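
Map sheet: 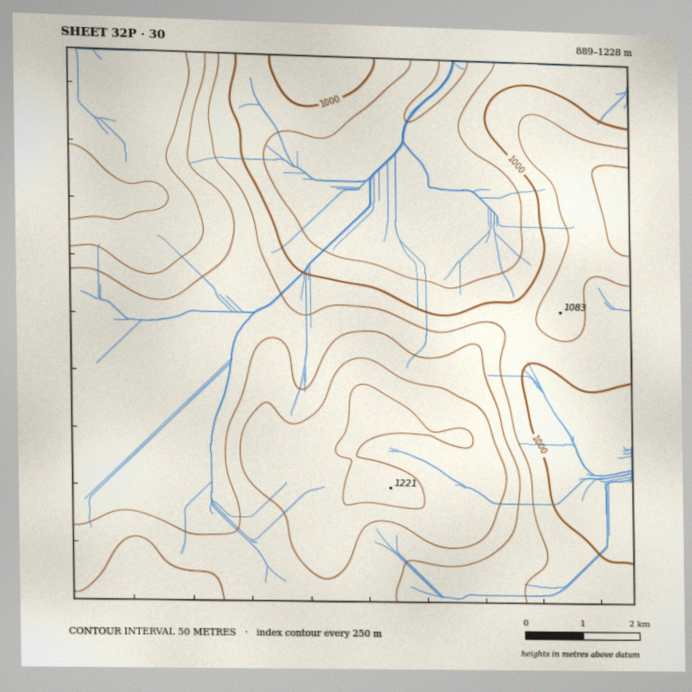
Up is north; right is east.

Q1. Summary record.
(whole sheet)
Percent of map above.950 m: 88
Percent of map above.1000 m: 74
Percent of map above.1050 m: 61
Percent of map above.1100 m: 36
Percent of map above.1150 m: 22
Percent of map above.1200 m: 4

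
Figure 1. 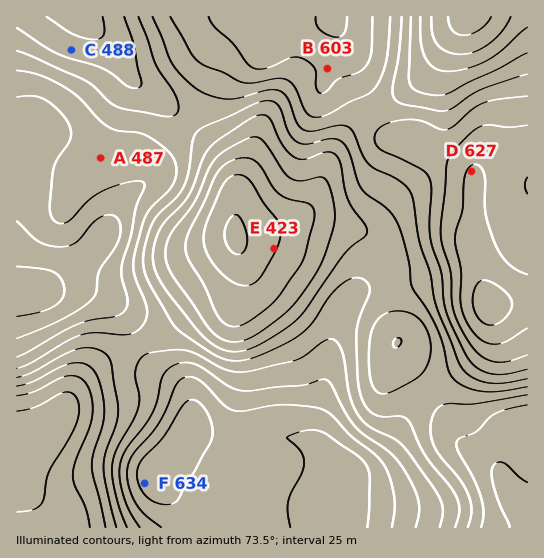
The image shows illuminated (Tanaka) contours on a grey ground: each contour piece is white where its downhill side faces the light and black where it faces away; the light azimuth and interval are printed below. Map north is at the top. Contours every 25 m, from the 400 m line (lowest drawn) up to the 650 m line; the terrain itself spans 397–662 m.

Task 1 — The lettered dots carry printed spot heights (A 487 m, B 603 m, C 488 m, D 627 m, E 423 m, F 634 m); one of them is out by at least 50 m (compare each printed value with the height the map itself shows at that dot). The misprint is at A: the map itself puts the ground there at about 562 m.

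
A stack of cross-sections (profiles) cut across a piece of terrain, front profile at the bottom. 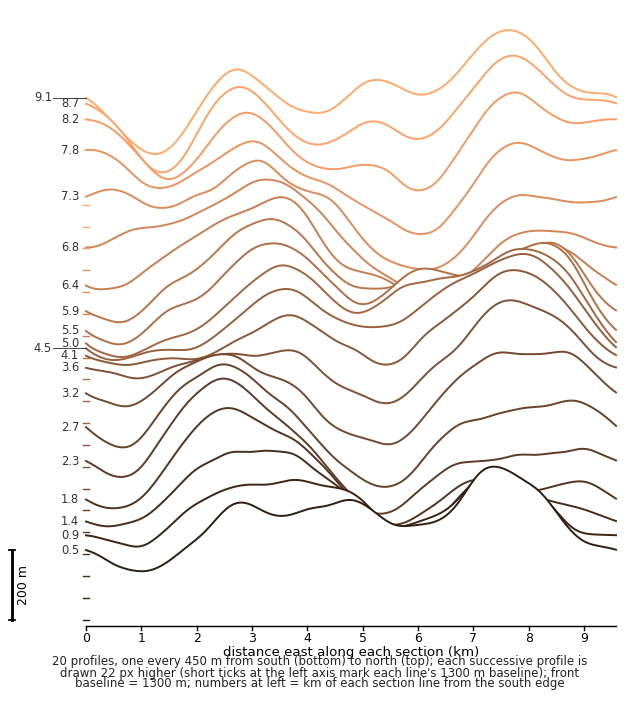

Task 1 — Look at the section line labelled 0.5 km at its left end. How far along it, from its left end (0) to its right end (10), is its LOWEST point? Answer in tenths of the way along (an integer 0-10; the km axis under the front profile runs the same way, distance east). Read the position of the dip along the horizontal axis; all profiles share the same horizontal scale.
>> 1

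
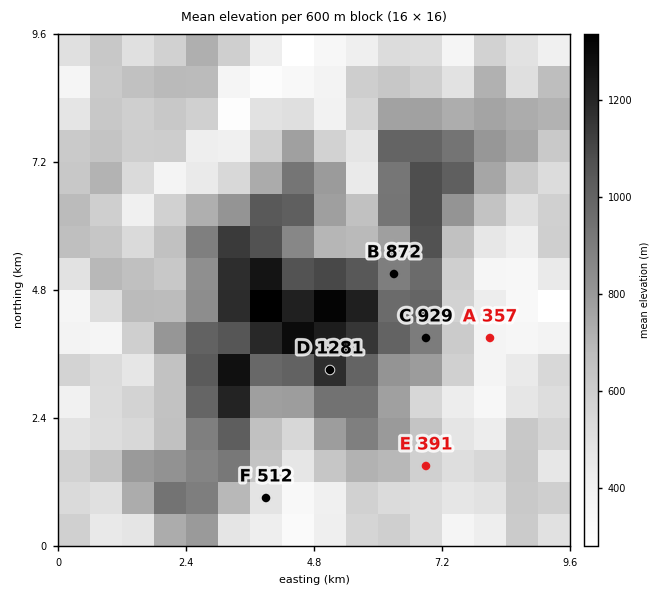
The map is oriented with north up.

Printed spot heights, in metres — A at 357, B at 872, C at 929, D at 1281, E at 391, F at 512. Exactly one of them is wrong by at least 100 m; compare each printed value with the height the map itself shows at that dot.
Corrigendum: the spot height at E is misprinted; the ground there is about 591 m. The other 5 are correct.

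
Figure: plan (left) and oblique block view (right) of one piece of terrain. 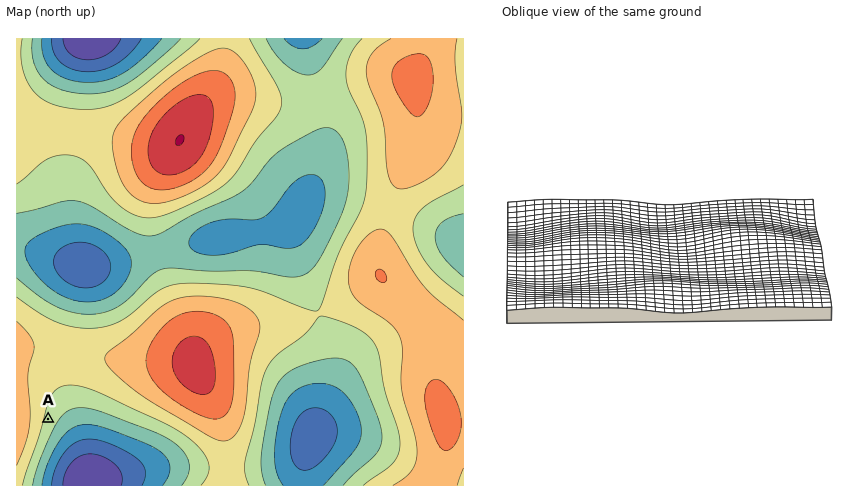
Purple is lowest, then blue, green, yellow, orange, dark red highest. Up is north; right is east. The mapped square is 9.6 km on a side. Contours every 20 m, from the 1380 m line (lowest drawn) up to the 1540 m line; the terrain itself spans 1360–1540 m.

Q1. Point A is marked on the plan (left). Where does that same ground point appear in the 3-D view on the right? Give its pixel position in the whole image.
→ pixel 554 211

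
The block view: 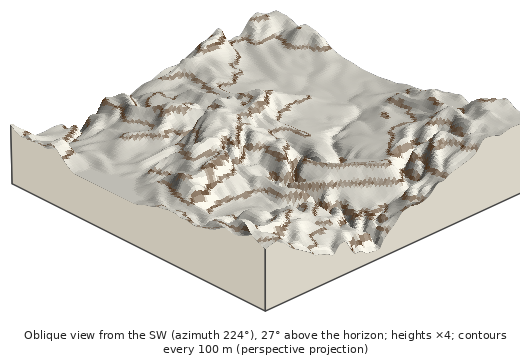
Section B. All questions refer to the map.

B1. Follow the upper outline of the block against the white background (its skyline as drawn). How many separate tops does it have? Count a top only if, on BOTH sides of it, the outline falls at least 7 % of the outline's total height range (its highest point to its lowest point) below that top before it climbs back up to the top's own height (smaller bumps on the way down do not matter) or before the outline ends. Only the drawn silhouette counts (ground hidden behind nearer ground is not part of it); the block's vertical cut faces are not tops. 2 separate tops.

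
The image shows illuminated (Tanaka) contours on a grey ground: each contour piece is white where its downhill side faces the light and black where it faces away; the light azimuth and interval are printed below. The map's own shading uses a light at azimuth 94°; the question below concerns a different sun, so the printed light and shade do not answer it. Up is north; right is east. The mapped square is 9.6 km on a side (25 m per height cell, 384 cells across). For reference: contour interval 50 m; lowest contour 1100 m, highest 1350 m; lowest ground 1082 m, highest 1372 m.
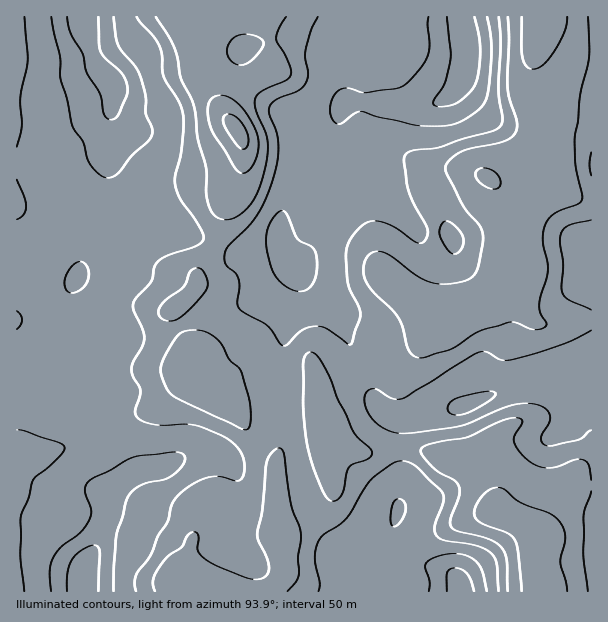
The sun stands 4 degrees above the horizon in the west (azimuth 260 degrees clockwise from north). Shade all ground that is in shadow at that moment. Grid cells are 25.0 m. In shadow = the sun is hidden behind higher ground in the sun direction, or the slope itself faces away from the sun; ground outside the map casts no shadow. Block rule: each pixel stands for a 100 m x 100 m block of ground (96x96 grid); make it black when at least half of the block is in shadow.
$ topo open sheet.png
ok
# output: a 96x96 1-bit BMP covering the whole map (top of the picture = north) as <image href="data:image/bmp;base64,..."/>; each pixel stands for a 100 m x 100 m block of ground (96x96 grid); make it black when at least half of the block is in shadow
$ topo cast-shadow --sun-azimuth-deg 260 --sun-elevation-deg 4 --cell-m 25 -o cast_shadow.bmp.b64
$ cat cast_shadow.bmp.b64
<image width="96" height="96" href="data:image/bmp;base64,Qk2+BAAAAAAAAD4AAAAoAAAAYAAAAGAAAAABAAEAAAAAAIAEAAATCwAAEwsAAAIAAAAAAAAA////AAAAAAAAD//AAAAAAAAf/gAAD//4AAAAAAAf/8AAD///AAAAAAA///gAD///wGAAAAA///4AD///4PAAAAA///8AB///gfgAAAA///4AB///g/gAAAA///4AB///h/gAAAA///4AA///h/gAAAf///wAA///h/gAAA////gAAf//g/AAAA///+AAAP//gfAAAG///4AAAHz/AfAAAPf//wAAAHz/AfAAAH///AAAAHx/AfAAAHv/+AAAAHx/AfAwAHv/+AAAABg/AfA4AAf/8AAAAAA+A/B4AA//8AAAAAAcA/h4AB//8AAAAAAYA/h4AD//4AAAAAAeB/jwAD//wAAAAAAfB/jwAH//AAAAAAAPD/jwAH/4AAAAAAAGD/jgAH/AAAAAAAAAH/ngADwAAAAAAAAAP+HgAAAAAAAAAAAA/wHgAAAAAAAAAAAB/wHgAAAAAAAAAAAD/gHgAAAPAAAAAA4D/AHgAAAPwAAAAA+H+APgAAAHwAAAAB/PwAPgAAABgAAAAB//gAPgAAAAAAAAAB//AAPgBgAAAAAAAB//gAPgAAAAAAAAAD//AAPgAAAAAAAAAD//AAPgAAAAAAAAAD/+AAPAAAAAAAAAAD/+AAPAAAAAAAAAAB/8AAfAYOABAAAAAA/8AAfAYPAAAAAAAA/8AAPAYfAAAAAAAA/4AAOAAfgAAAAAAA/4AAAAA/gAAAAAAB/wAAAAA/wAAAAAAB/wAAAAB/wAAAAAAD/wAAAAf/gAAAAAAD/wAAAA//gAAAAAAB/wAAAB//AAAAAAAAPwAAAD//AAAAAAAAAAAABD/+AAAAAAAAB8AAD//8AAAAAAAAH8AAD//4AOAAAAAAP8AAD//4AfgAAAAAH4AAD//wAfwAAAAAAAAAB//wA/4AAAAAAAAAA//gA/8AAAAAAAAAA//AA/+AAAAAAAAAAP+AA/+AAAAAADwAAB8AA/+AAAAAAH4AAAwAA//AAAAAAH8AAAAAB/+AAAAAAP+AAAAAD/+AAAAAAP/AAAAAD/8AAAAAAP/AAAAAD/4AAAAAAf/gAAAAH/4AAAAAAf/gAAAAH/wAAAAAA//gAAAAP/wAAAAAA//gAAAAP/wAAAAGA//gAAAAf/gAAAAHA//wAAAAf/AAAAAPw//wAAAGP+AAAAAH4//wAAAAH4AAAAAH8//4AAAADwAAAAAD+//4AAAAAAAAAAAB///4AAAAAAAAAAAB///4AAAAAAfAAAAB///wAAAAAA/wAAAB///wAAAAAA/4AAAH///wAAAAAR/8AAAH///wAAAAA//+AAAH///gAAAAA///AAAD///gAAAAAf//gAAD///wAAAAAf//wAAH///4AAAAAP//wAAH///8AAAAAP//4AAP///+AAAAAP//4AAf///+AAAAAP//8AA////+AAAAAP//8AA////4AAAAAP//8AB///+AAAAAAP//8AB///+AAAAAAP//8AB///+AAAAAAP//8AD///+AAAAAAP//8AD///+AAAAAAf//8AD////AAAAAAf//8="/>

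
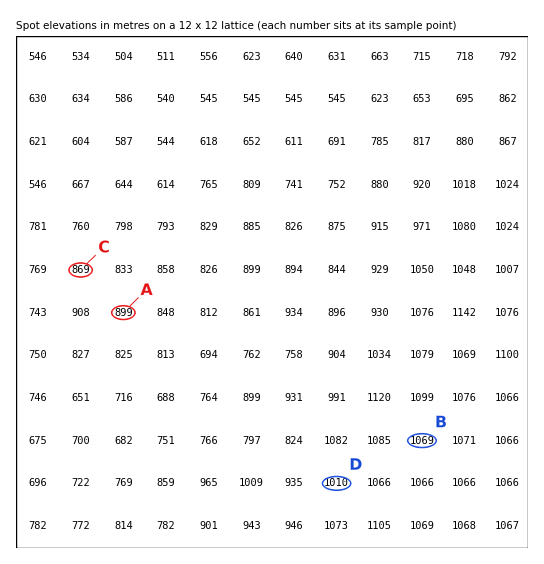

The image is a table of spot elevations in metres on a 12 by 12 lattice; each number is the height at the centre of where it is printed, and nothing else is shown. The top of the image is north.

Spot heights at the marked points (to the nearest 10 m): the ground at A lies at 900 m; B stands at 1070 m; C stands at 870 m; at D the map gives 1010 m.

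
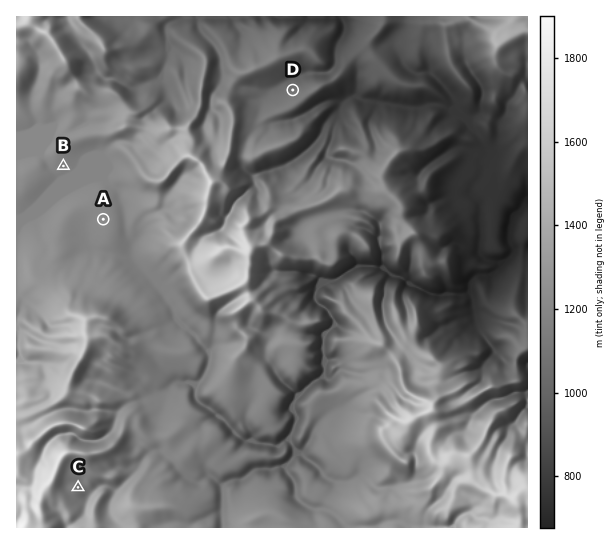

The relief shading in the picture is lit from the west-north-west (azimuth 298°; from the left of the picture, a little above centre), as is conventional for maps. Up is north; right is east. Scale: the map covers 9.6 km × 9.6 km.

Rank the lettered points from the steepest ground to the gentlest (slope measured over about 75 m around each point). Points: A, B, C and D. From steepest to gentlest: C D B A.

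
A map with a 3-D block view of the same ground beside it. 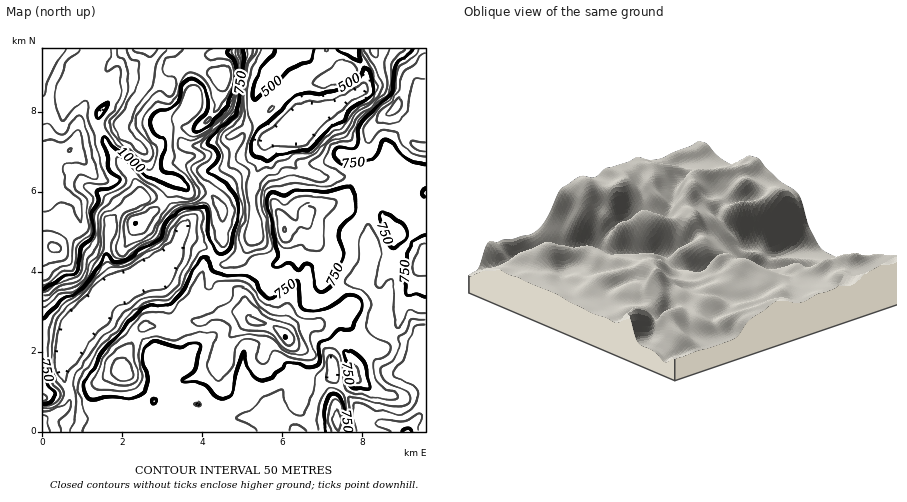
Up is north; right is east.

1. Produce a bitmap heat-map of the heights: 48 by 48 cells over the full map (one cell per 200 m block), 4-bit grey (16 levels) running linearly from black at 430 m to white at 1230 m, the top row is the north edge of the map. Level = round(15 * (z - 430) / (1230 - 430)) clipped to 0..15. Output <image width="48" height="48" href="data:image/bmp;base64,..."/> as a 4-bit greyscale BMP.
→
<image width="48" height="48" href="data:image/bmp;base64,Qk32BAAAAAAAAHYAAAAoAAAAMAAAADAAAAABAAQAAAAAAIAEAAATCwAAEwsAABAAAAAAAAAAAAAAABEREQAiIiIAMzMzAERERABVVVUAZmZmAHd3dwCIiIgAmZmZAKqqqgC7u7sAzMzMAN3d3QDu7u4A////ACM0VWZlZmZmZmZmVVVVVVVVVndTIiIhIyM0RVVVZmZmZlVVVVVVVVVVVodDIiIiIjMzRVVVZmZmZVVVVVVVVVVVVodDMzMzMmVDRWVVZmZmVVVVZlVVVVVVVnZDNEVUM3ZDVmZmZmZmVVVWZmVVVVVlVmVEVVVUQ2VEVnd3d2ZVZmZmdmVVVVVlVVVmZlVEM2U0VniJmHZVZmZndmZmZVVVVEVnZUQzM2QzRWiZqXVVZmZ3d2ZnZmVWVEVnZUMzM2MzRGeZmGVVVWZ3h2Z3dmZmZUV3ZUQzM1MzNFeImGVVVVZ3h2Z3d3eHZUZmZVVDM1QyM0Z4iHZWZmZnh3Z3d5mHZVZmZlVDM1QyMzRneHZnd2ZniHd3iaqHZmZmZVVEM1QyMzRFeIiIh3d3eIiZmqmHd2ZmVURUM2QyIzM0Z4iIiIiIiJmqqZiHd2ZmVEVVQ2VDMzM0Vnd3d4iIiZqpiId3d3d2VUVVRXZTMzMzRWZmd3eIiJmYd3dmZmd2ZUVVVYdlQzMzM0VVZ3d3eJmHZnZmZmZmVVVWZqh3ZDMzMzM0Vnd3eIh2ZmZmZmZlVVVWZsqZhkMzMzMzRXd3d3dmVmZmZmVVVVVWZty6qFQzMzMzNGd2ZmZlZmZmZmZVVVVWd93MuXVEQzMzNFZ2VVVWZmZmZ2ZVVVVWd+7tuYZmZDMzM0ZmVVVWZmZmd2ZlVVZmd+7tupdoh1QzM0VWZlRFVnd3d2ZlVVZmd+/ty5d4mHZUM0RWdlMzV4d3d2ZlVVZmZ+7t3Kdomph1MzRXh0MjV4h4d2ZlVWZmZt3d3adnmqmGQzRnh1MjWJiId2ZlVWd2Zt3d3ah3mqqXVDRnh2QzaIiId2ZmVWZmVd3d7ah3iaqodVVniGQ0aIiIh3ZmVmZlVe7e7bqYh4mZmId4h2Q0d3eIh3dmZmZVVu7u3LqZh3iaqqmId1Q0Zmd3d3dmZmVVZu7tzLu6mImqu6mHdlM0VVZmVWZmZVVVZu7tzMy7qZq7u6h2ZVMjRFVURFVVVVVWZu7t3dy6mbu7qodmVUQyM0RERFVWZlVmZu7t3duqm8y6qYh2VDMiIjNEVWZmZmVmZu7u7cuqvN26qZiGVDIRESIzRWZmZmZmd+7u7curze3LqYh2VDIQABERJGZmdmZniN3e7cu97ty7qZh1QzMQAAAAE0VWd2Z4iN3N7bvO7cuqqqqXUzMhAAAAASNGd3d3d9zM3Lve7cuqqqu6dUMhEAAAABI1eIiHd8zMzLvN7cuqqZq7p1MiIQAAAAEkZ4mId8y7zLu87ty7qZmsuWMiIhAAAAASRXmYd8y7vLu73tzMypmsymMRIiEREAABE1eYd8y7u7u7zu3dypq8y3MREiIhIhEAAkaIiNy7u7u7ze7d26q93IMRESIiIyIRAjV4iNy7u7u7ze7dzLvN3ZQhERIiIzMiEkV4iN3Lu7vMze7czMzN3JQhERESIiMyE0V4iN3Lu7vM3e7tzMzMy5UyERERIiIhJEVneN3cy7vN3v/t3czLuoVCERERIiERNERVeA=="/>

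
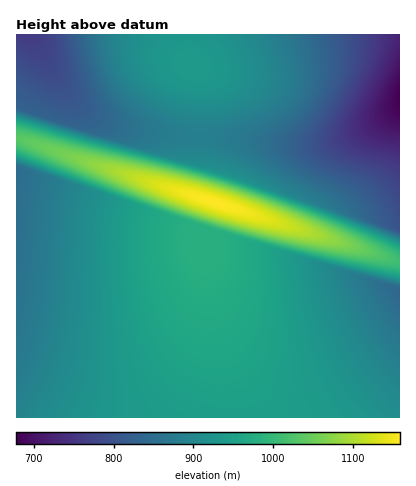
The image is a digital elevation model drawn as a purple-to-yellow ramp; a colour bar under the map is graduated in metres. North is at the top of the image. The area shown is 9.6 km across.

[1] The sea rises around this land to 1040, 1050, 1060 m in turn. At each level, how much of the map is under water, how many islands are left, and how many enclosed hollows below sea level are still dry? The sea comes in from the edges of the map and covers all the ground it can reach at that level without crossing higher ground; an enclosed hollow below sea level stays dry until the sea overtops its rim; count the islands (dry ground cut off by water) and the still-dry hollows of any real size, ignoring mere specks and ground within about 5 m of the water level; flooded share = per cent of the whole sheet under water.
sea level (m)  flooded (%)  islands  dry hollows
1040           93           1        0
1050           94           1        0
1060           95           1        0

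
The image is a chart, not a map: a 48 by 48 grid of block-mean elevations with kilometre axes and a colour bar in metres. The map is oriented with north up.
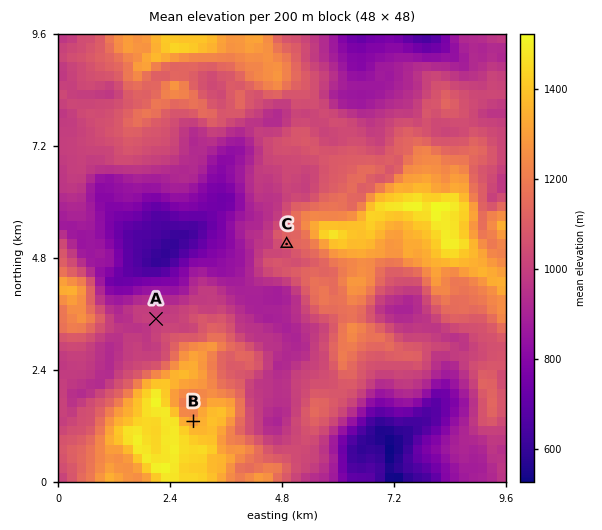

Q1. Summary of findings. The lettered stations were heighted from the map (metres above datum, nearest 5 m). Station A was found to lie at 995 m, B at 1295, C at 1120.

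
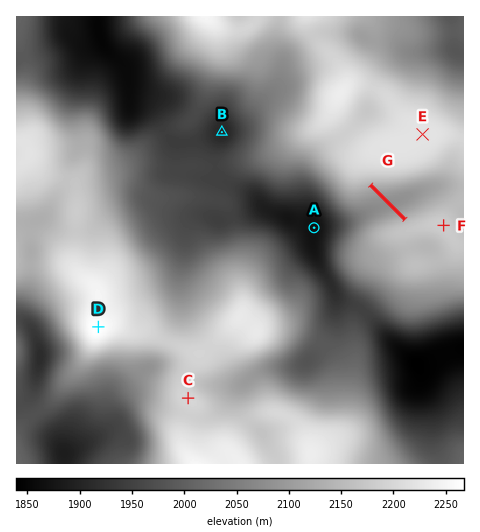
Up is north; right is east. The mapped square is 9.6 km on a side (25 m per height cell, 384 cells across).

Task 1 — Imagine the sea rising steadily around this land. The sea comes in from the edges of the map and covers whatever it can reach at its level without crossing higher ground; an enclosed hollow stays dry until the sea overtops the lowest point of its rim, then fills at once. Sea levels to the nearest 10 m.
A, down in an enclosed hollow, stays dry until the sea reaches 1950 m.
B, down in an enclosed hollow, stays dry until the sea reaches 1940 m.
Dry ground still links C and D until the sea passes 2180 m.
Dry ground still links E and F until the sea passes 2150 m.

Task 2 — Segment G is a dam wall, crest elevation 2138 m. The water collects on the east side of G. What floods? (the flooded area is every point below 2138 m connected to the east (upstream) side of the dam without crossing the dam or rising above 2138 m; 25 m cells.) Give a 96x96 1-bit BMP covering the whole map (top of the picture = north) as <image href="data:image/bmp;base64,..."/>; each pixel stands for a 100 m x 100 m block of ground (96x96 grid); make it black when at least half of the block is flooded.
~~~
<image width="96" height="96" href="data:image/bmp;base64,Qk2+BAAAAAAAAD4AAAAoAAAAYAAAAGAAAAABAAEAAAAAAIAEAAATCwAAEwsAAAIAAAAAAAAA////AAAAAAAAAAAAAAAAAAAAAAAAAAAAAAAAAAAAAAAAAAAAAAAAAAAAAAAAAAAAAAAAAAAAAAAAAAAAAAAAAAAAAAAAAAAAAAAAAAAAAAAAAAAAAAAAAAAAAAAAAAAAAAAAAAAAAAAAAAAAAAAAAAAAAAAAAAAAAAAAAAAAAAAAAAAAAAAAAAAAAAAAAAAAAAAAAAAAAAAAAAAAAAAAAAAAAAAAAAAAAAAAAAAAAAAAAAAAAAAAAAAAAAAAAAAAAAAAAAAAAAAAAAAAAAAAAAAAAAAAAAAAAAAAAAAAAAAAAAAAAAAAAAAAAAAAAAAAAAAAAAAAAAAAAAAAAAAAAAAAAAAAAAAAAAAAAAAAAAAAAAAAAAAAAAAAAAAAAAAAAAAAAAAAAAAAAAAAAAAAAAAAAAAAAAAAAAAAAAAAAAAAAAAAAAAAAAAAAAAAAAAAAAAAAAAAAAAAAAAAAAAAAAAAAAAAAAAAAAAAAAAAAAAAAAAAAAAAAAAAAAAAAAAAAAAAAAAAAAAAAAAAAAAAAAAAAAAAAAAAAAAAAAAAAAAAAAAAAAAAAAAAAAAAAAAAAAAAAAAAAAAAAAAAAAAAAAAAAAAAAAAAAAAAAAAAAAAAAAAAAAAAAAAAAAAAAAAAAAAAAAAAAAAAAAAAAAAAAAAAAAAAAAAAAAAAAAAAAAAAAAAAAAAAAAAAAAAAAAAAAAAAAAAAAAAAAAAAAAAAAAAAAAAAAAAAAAAAAAAAAAAAAAAAAAAAAAAAAAAAAAAAAAAAAAAAAAAAAAAAAAAAAAAAAAAAAAAAAAAAAAAAAAAAAAAAAAAAAAAAAAAAAAAAAAAAAAAAAAAAAAAAAAAAAAAAAAAAAAAAAAAAAAAAGAAAAAAAAAAAAAAAPwAAAAAAAAAAAAAAf4AAAAAAAAAAAAAA/+AAAAAAAAAAAAAB//gAAAAAAAAAAAAD//wAAAAAAAAAAAAH//wAAAAAAAAAAAAAP/wAAAAAAAAAAAAAAfgAAAAAAAAAAAAAAAAAAAAAAAAAAAAAAAAAAAAAAAAAAAAAAAAAAAAAAAAAAAAAAAAAAAAAAAAAAAAAAAAAAAAAAAAAAAAAAAAAAAAAAAAAAAAAAAAAAAAAAAAAAAAAAAAAAAAAAAAAAAAAAAAAAAAAAAAAAAAAAAAAAAAAAAAAAAAAAAAAAAAAAAAAAAAAAAAAAAAAAAAAAAAAAAAAAAAAAAAAAAAAAAAAAAAAAAAAAAAAAAAAAAAAAAAAAAAAAAAAAAAAAAAAAAAAAAAAAAAAAAAAAAAAAAAAAAAAAAAAAAAAAAAAAAAAAAAAAAAAAAAAAAAAAAAAAAAAAAAAAAAAAAAAAAAAAAAAAAAAAAAAAAAAAAAAAAAAAAAAAAAAAAAAAAAAAAAAAAAAAAAAAAAAAAAAAAAAAAAAAAAAAAAAAAAAAAAAAAAAAAAAAAAAAAAAAAAAAAAAAAAAAAAAAAAAAAAAAAAAAAAAAAAAAAAAAAAAAAAAAAAAAAAAAAAAAAAAAAAAAAAAAAAAAAAAAAAAAAAAAAAAAAA="/>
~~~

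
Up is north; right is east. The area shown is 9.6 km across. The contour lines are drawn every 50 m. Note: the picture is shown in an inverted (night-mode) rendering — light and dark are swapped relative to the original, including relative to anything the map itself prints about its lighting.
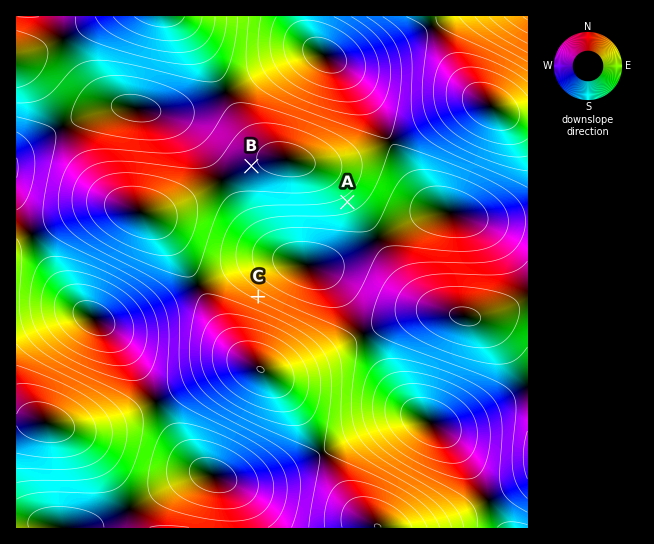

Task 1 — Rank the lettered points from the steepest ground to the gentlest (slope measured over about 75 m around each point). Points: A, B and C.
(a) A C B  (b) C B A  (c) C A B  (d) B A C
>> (c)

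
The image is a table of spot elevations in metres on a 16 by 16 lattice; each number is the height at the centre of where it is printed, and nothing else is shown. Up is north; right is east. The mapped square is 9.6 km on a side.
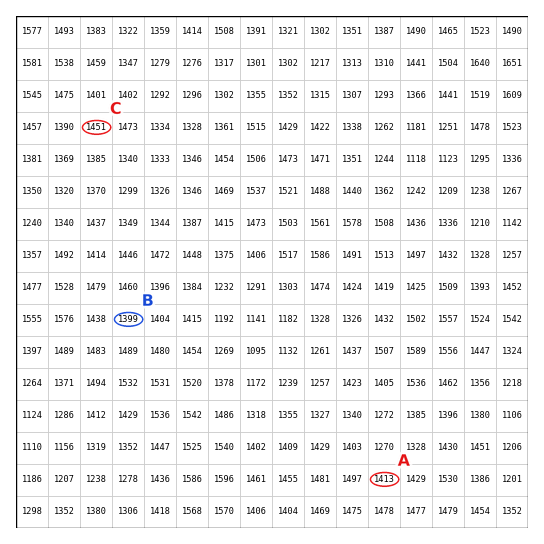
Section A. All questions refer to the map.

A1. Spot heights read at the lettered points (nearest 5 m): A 1415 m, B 1400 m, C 1450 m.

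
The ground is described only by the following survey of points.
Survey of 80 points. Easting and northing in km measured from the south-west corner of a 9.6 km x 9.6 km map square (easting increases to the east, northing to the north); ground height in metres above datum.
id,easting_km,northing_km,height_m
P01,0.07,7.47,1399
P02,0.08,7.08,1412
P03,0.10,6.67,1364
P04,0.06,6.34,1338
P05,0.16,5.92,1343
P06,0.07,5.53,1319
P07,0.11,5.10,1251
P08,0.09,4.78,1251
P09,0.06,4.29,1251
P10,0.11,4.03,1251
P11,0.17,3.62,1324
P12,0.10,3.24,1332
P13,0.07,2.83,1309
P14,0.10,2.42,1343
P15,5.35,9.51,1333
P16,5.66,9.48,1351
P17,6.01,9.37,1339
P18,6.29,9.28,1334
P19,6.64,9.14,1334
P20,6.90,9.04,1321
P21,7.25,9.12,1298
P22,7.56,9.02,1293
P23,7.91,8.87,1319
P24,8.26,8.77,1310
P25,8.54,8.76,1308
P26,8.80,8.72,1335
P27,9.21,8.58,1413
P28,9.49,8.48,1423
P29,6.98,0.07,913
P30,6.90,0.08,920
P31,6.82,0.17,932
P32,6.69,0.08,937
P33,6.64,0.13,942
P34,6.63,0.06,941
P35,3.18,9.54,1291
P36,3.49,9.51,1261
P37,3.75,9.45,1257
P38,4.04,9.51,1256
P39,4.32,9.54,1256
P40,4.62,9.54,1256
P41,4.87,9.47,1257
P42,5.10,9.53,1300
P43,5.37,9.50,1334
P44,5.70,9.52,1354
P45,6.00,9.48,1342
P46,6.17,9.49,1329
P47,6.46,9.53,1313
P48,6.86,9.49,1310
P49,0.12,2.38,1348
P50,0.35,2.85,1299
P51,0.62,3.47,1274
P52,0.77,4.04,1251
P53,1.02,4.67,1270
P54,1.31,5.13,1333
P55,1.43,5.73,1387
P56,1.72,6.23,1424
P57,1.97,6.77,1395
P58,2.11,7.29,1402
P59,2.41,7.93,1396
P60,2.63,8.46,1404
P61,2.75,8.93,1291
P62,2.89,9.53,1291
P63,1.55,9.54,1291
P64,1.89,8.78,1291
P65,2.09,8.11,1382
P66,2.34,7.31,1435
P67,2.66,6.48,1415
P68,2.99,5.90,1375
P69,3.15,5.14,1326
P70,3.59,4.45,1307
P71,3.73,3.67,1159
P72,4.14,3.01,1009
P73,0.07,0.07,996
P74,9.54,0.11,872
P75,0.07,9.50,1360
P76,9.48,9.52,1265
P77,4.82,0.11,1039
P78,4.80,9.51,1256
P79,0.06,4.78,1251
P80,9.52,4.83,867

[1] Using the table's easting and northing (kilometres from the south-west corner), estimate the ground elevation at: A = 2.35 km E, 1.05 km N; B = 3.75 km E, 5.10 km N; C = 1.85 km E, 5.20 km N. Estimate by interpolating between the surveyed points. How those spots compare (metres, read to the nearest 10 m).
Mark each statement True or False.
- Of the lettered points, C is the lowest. False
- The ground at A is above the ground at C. False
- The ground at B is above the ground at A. True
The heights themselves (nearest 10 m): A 930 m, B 1230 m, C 1400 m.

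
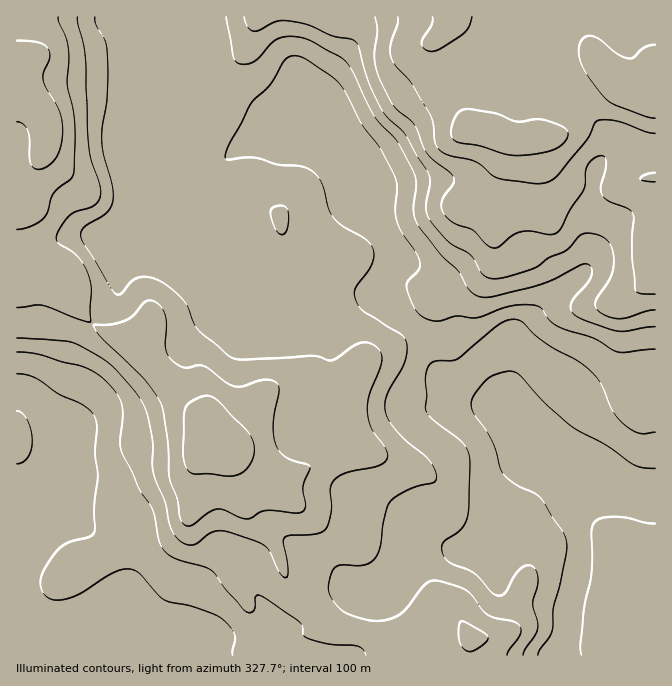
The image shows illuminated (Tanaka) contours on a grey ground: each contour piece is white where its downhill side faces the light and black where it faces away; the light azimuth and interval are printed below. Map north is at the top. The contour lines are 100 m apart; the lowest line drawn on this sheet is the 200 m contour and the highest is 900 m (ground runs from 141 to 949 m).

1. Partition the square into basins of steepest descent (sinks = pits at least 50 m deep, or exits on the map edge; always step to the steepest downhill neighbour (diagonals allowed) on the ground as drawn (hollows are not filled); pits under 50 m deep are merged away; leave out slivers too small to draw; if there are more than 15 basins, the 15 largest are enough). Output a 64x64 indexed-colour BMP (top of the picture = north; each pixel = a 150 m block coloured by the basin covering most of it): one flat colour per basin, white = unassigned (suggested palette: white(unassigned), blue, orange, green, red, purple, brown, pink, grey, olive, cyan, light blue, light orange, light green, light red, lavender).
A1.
<image width="64" height="64" href="data:image/bmp;base64,Qk12CAAAAAAAAHYAAAAoAAAAQAAAAEAAAAABAAQAAAAAAAAIAAATCwAAEwsAABAAAAAAAAAA////ALR3HwAOf/8ALKAsACgn1gC9Z5QAS1aMAMJ34wB/f38AIr28AM++FwDox64AeLv/AIrfmACWmP8A1bDFACIiIiIiIiIiIiIiIiIiIiIiIiIRERERERERERERERERIiIiIiIiIiIiIiIiIiIiIiIiIhEREREREREREREREREiIiIiIiIiIiIiIiIiIiIiIRERERERERERERERERERESIiIiIiIiIiIiIiIiIiIiERERERERERERERERERERERIiIiIiIiIiIiIiIiIiIiEREREREREREREREREREREREiIiIiIiIiIiIiIiIiIiERERERERERERERERERERERESIiIiIiIiIiIiIiIiIiERERERERERERERERERERERERIiIiIiIiIiIiIiIiIiEREREREREREREREREREREREREiIiIiIiIiIiIiISIiIRERERERERERERERERERERERESIiIiIiIiIiIiIhESIRERERERERERERERERERERERERIiIiIiIiIiIiIhEREREREREREREREREREREREREREREiIiIiIiIiIiIhERERERERERERERERERERERERERERESIiIiIiIiIiIhERERERERERERERERERERERERERERERIiIiIiIiIiIhEREREREREREREREREREREREREREREREiIiIiIiIiIiERERERERERERERERERERERERERERERESIiIiIiIiIiIhERERERERERERERERERERERERERERERIiIiIiIiIiIiEREREREREREREREREREREREREREREREiIiIiIiIiIiIRERERERERERERERERERERERERERERESIiIiIiIiIiIhERERERERERERERERERERERERERERERIiIiIiIiIiIiEREREREREREREREREREREREREREREREiIiIiIiIiIiIhERERERERERERERERERERERERERERESIiIiIiIiIiIiIRERERERERERERERERERERERERERERIiIiIiIiIiIiIhEREREREREREREREREREREREREREREiIiIiIiIiIiIhERERERERERERERERERERERERERERESIiIiIiIiIiIhERERERERERERERERERERERERERERERIiIiIiIiIiIhEREREREREREREREREREREREREREREREiIiIiIiIiIhERERERERERERERERERERERERERERERESIiIiIiIiIhERERERERERERERERERERERERERERERERIiIiIiIiIhEREREREREREREREREREREREREREREREREiIiIiIiIhERERERERERERERERERERERERERERERERESIiIiIiIhERERERERERERERERERERERERERERERERERIiIiIiIhEREREREREREREREREREREREREREREREREREiIiIiIRERERERERERERERERERERERERERERERERERESIiIiERERERERERERERERERERERERERERERERERERERIiIiIREREREREREREREREREREREREREREREREREREREiIiIRERERERERERERERERERERERERERERERERERERESIiIRERERERERERERERERERERERERERERERERERERERIhERERERERERERERERERERERERERERERERERERERERERERERERERERERERERERERERERERERERERERERERERERERERERERERERERERERERERERERERERERERERERERERERERERERERERERERERERERERERERERERERERERERERERERERERERERERERERERERERERERERERERERERERERERERERERERERERERERERERERERERERERERERERERERERERERERERERERERERERERERERERERERERERERERERERERERERERERERERERERERERERERERERERERERERERERERERERERERERERERERERERERERERERERERERERERERERERERERERERERERERERERERERERERERERERERERERERERERERERERERERERERERERERERERERERERERERERERERERERERERERERERERERERERERERERERERERERERERERERERERERERERERERERERERERERERERERERERERERERERERERERERERERERERERERERERERERERERERERERERERERERERERERERERERERERERERERERERERERERERERERERERERERERERERERERERERERERERERERERERERERERERERERERERERERERERERERERERERERERERERERERERERERERERERERERERERERERERERERERERERERERERERERERERERERERERERERERERERERERERERERERERERERERERERERERERERERERERERERERERERERERERERERERERERERERERERERERERERERERERERERERERERERERERERERERERERERERERERERERERERERERERERERERERERERERERERERERERERERERERERERERERERERERERERERERERERERERERERERERERERERERERERERERERERERERERERERERERERERERERERERERERERERERERERERERERERERERERERERERERERERERERERERERERERERERERERERERERERERERERERERERERERERERERERERERERERERERERERER"/>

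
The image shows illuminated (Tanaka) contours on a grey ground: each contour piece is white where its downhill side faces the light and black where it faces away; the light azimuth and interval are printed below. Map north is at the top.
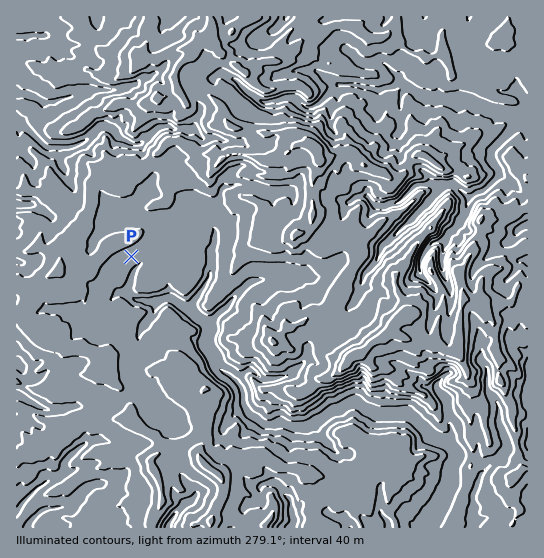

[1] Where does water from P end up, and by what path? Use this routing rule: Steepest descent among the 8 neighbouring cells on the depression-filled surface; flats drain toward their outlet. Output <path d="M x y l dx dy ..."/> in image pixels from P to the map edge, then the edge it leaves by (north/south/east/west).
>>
<path d="M131 257l7 6 0 3-4 4 0 3-3 4 0 4-4 8 0 4 7 6 7 0 6 3 14-1 5-3 5 0 11 8 5 3 4 0 7 9 5 3 7 6-1 7-2 1 0 11 7 9 5 14 7 5 4 1 11 11 2 7 0 10 4 8 6 6 4 1 8 7 9 0 7-3 13 5 13 0 16-9 6-5 5-3 5 0 10-7 8-1 8 7 5 1 7 4 30 0 6 3 20 21 2 0 8 4 3 0 11 11 0 5-6 8 0 17-1 2 0 2-5 10-2 5-10 13-3 12"/>
exit: south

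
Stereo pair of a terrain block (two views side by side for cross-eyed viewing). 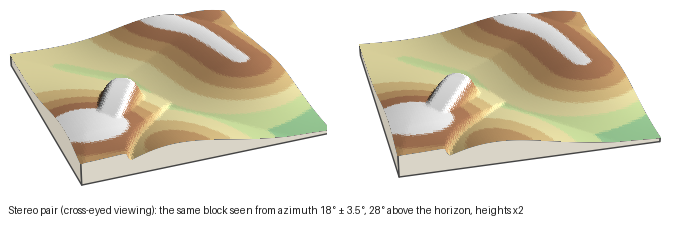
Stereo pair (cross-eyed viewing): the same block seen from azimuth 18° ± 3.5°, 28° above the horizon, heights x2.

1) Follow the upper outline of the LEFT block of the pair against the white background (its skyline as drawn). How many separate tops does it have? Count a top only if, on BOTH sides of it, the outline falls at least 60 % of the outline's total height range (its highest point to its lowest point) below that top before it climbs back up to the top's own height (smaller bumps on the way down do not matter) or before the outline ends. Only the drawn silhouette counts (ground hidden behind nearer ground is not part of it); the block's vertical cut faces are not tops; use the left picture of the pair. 0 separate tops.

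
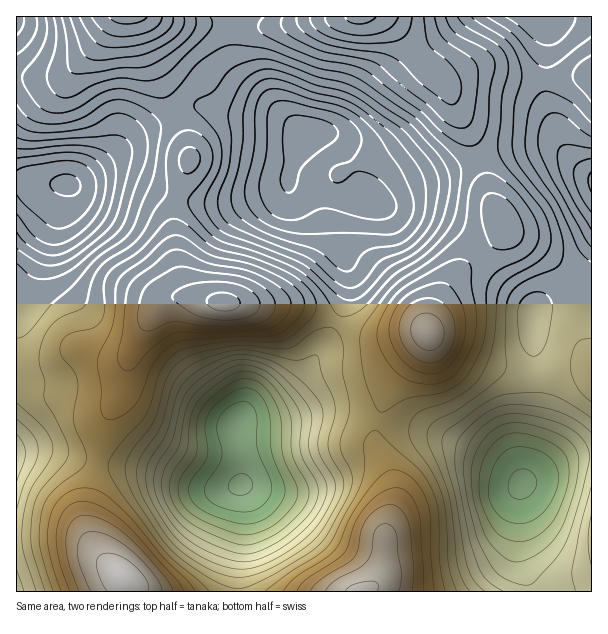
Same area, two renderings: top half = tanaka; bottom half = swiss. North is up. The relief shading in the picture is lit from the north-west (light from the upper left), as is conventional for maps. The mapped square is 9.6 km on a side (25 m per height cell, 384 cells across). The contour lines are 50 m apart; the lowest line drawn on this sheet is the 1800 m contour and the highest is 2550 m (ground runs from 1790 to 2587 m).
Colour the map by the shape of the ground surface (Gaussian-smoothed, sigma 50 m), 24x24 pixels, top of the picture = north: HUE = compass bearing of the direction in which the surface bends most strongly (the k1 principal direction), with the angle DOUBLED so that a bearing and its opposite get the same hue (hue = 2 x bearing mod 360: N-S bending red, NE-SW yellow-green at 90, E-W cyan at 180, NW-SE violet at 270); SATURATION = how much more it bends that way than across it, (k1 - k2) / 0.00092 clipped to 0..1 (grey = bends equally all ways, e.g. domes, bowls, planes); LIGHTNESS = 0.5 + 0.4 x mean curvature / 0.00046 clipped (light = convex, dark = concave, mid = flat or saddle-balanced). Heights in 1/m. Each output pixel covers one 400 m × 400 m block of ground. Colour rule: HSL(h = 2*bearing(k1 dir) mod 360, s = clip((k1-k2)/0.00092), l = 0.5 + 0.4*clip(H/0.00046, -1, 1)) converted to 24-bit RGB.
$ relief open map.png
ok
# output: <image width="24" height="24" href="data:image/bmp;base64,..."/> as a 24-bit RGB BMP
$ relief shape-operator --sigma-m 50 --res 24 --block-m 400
<image width="24" height="24" href="data:image/bmp;base64,Qk32BgAAAAAAADYAAAAoAAAAGAAAABgAAAABABgAAAAAAMAGAAATCwAAEwsAAAAAAAAAAAAATSNflWtyp8CMrdK82fLr0fr5nLf6XFj6OEL1HDr/dWH3qKH1uLjz4dT0+K3q6MHJn8GPTqV5OotfM1U4XylYmS2xsme4jESQbziviKmwv+TEr+/MxfTKkNiQRV58XkBvVF9xIzRJQVJgi2Vem0JSsRkS8lsE9Nt1ztCGkpNjRJB1LVyVKCmFQkSZqT7BzSbDc2ewnsbCzPHNquOxs92OubheN0tkRj5zeF5/Ly1dO0RSXmNNhTh70lGr7NrV8e3azqCUoraDUrGeGT9sLDF0Pjp5Wi+AxEvElpS3m9W5zum3ws1r1tBGwbo9OSwhJScVRkQiPiczQi8sRU4jLDogaJZP5d2r8tG71aWg09C6aqCaExM4KCc5M0BKMCljfGSOesh8lLtt4LRF7Kcb6cMam1gTOBoRKCsTLUcbGB8UOiIdYkEdN0cUIFwCdPgA4upm39exzbOYqzljKhQ4KjxBNkM7FSYpUIVcX5IclpkkvmsS+r4315YdpVMpSm+VVLjcHkniJQ6lRy6pmWrJm47KnNm8QuVUiO5byM9R1TYkshgtSzBONy5EQDo0I0IwHH8YVIsvX4g4pMR31LmP035xwbiGcdukLYyOIR5NKRhqRkGTUYajiLfEz8S0yMCRyNg5mHckdyYPulsaZztELiI0WUZDQ25MNHYzeszIUcXSgrOnyIWT16Gd2+G6saBpPB8jEyAVECIjQygpg4omQ5MZlbMz0K1V0oVali8pmVA1tp9ujEeUSTGLVpm2VH+9X5y6dby9aVeGbHJWpYNg47l85tyKpSdclC1eQGFLDhclJTAadOFQWM+rXKeOurt/ukJa1xpJzsRubMKOTG3RWoHubI3xW2XWhafKfkWytmibYaynUmK+7se17JJcdypPpiU5hi0iGg8kD58rUP9hG6qqXl6ds3RwoiN+13F34/LLasOYMaGpN8bWIyGom2eyiLCsLiaguK7Job3TNB2v8XJ5+4iIuRaqzyVy0D96OIXIevuyLvhdDj05KZKKhGXFlzrg4OHr5uzfmZbRZp21LYWGERFHoH9pc7t+HkpKd7tanldLMhY3ypFx7bbBuDT70av91tD7zOL/zuf9sK7rL7T/Crf/Dg/jg3LY4uzf7t/W0H23rYObOjtoCw4og7NYorVKMpq/P6zIqDPAZDTClNbKxLXVpZ3ildD80+D42dX2u7D0zszyj5/rBhODGBhVcLWn2Mqr73520VpLwygqZiEvFTAsOZ02jbl0XMzqDUXRWibkrbDeha7LwW6ez9GQTOiPUrOWt6edmYeyvXypsidbKQooJWlaLOSNoWCw7nqM7HiZ7S2bzkuISLajCu2gdd/LO2pUEh4lLVZepZFelDs6mnxO6vKte8lUK3FJg6NIf2pVgSpGuhVVX0C3WdrFLntlQys9ymFI8U1X1TJ83cHIxdfiZerqKNmcYyp4PkVnFEA+aj8znlk4lr5P4f5rxrIkOk4gW3scOzkdRh8qq3tHaa5RZXlBPx4lKy4ihoM11TQt0L2TzevKtdTUjre/UWGlTSdAa3NHGxszKDxFmq9vwLNx/4Eb58UAQ3UgO2sqOE5FLi1Iun89r5EoPSweVzw0OmpWRHtWoKxt4PPYxOrDfqqdrW1pUitFLCQHPT0IHiESFF4cJcIynEV57KKc9OXXfMXGTWuQM19vI1ODh3y/1qfRjj3CUVCFc2ZTUFk2OPIApv9CtdY+jWBEhhokSgMG2lh3imZHK4FXAN5gIINKKWJWw+e/7+nc4oLSZ1qjSGmcJldrNHlRoDpDsSNgiCtJfUJTmpZKo/VGV/8ZkqU1Y2U5cA5Y3AWR3anP3LfgidLMLcClMEBQJ4glKOkA69IX0EEdrIxcYz5qPBUhKyMIKyMIUSsRkH45RG1Fn8uPy/fJlceea46Ufj11LhU+pUGpk6ew2aHB1LCrc0JzMD1PUcxHads5YGsux65buIo8KQoeWREupWxOP21/U6aqg56nfrfAjeuqyui6iKBveFNpayyOWiOoT4engYXdyIfX93OXv016QH+LZtJddrZbQnV8roJj1CBJTg9aa1qEq7COTZKbOKqWdsK3kNrYxe/dt6DKx3mwcJ+9CSvkOSv7nZzohUWXrjOC61+A6oGfrH9qjb5Lb6xCNHhkX0yFzjOvhCbFgnmztWt4nWdWOa0xB9wuIPpWX9uKc4HCxbzhuanfGhWSKTtthaZxOR4kdCIoy31VzpaU17/O1enrut/3Yoz/Pmf/a2L/u6T/wJb/3c7929H61dz2n+fjVeSQK7JUKo9VYZ5ruUJ2aA9halVBTGAy"/>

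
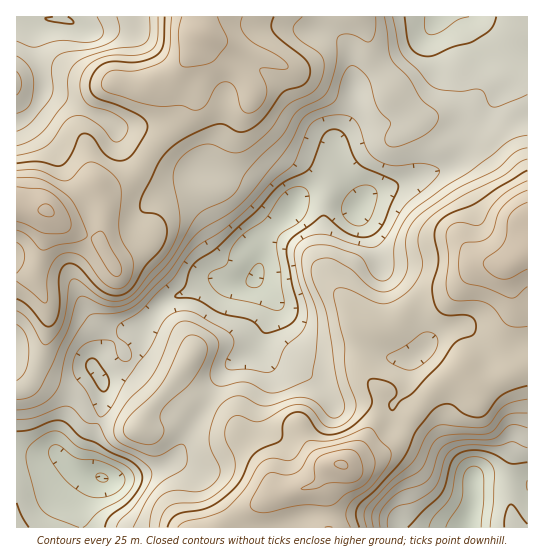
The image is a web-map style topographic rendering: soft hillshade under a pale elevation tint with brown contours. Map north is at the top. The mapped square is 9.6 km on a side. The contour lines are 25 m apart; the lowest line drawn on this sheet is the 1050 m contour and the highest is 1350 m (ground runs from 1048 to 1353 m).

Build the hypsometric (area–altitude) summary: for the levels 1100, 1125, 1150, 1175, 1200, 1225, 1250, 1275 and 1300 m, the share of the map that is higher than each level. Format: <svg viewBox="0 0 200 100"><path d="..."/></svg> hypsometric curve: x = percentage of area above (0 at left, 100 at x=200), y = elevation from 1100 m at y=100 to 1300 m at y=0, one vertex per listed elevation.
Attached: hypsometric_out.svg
<svg viewBox="0 0 200 100"><path d="M187 100l-15-12-22-13-25-13-24-12-23-12-22-13-25-13-19-12"/></svg>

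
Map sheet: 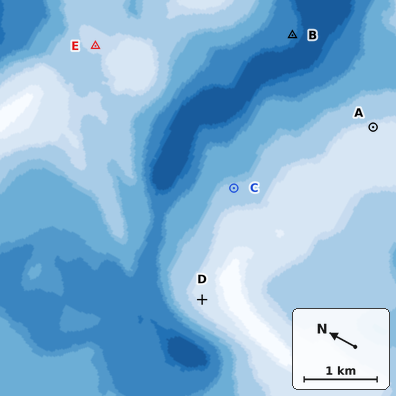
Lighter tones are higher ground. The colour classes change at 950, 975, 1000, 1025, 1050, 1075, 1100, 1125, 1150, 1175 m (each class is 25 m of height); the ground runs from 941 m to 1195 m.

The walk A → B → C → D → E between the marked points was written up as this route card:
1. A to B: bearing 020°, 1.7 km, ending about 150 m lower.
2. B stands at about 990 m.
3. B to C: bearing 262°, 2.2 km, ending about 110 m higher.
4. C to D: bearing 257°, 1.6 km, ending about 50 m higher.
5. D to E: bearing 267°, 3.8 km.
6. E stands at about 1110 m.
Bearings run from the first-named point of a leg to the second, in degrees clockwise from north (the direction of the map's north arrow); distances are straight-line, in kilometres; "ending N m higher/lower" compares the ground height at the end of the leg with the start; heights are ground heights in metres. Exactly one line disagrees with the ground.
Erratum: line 5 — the bearing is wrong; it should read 39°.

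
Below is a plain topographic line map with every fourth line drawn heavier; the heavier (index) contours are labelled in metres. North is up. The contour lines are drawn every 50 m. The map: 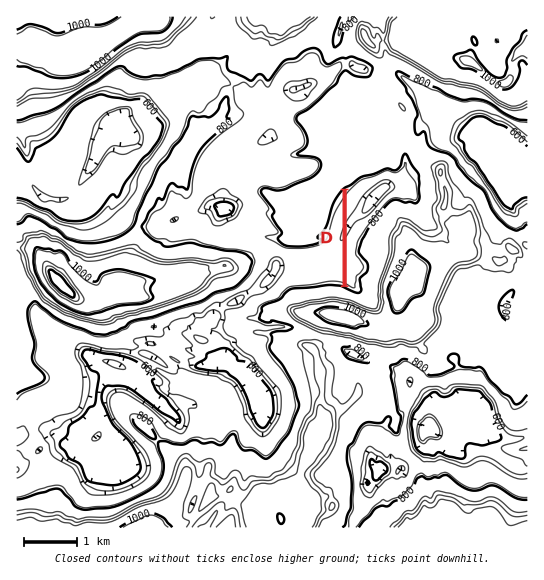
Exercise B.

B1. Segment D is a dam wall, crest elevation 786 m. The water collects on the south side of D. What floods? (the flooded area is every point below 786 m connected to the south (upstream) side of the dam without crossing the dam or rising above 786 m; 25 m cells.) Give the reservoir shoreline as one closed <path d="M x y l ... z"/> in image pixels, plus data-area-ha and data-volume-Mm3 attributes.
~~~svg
<path d="M406 156l-3 2-2 8-4 5-12-2-10 6-13 2-15 12 0 98 8 5 3 0 2-2-1-3 0-9 8-8 0-7-7-6-3-7 4-12 10-15 20-23 7-1 4 2 11 0 2 2 4-4 0-17-4-7 1-2-10-17z" data-area-ha="134" data-volume-Mm3="98.47"/>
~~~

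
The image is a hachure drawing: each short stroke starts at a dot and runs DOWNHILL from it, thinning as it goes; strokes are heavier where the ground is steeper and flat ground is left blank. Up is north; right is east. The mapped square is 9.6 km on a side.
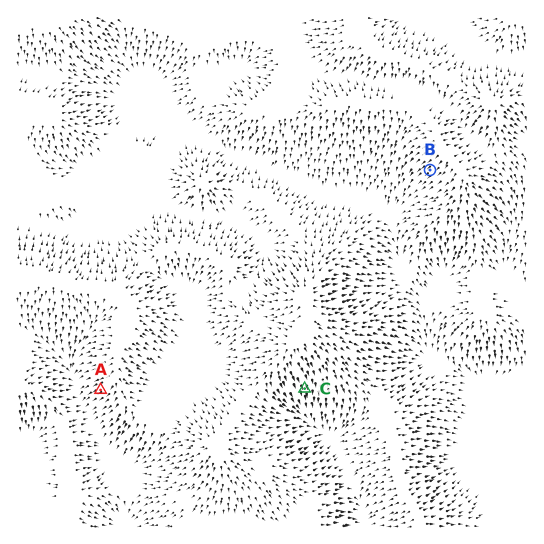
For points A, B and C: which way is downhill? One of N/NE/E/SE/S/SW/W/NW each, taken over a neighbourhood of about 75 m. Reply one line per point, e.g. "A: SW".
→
A: SW
B: SW
C: S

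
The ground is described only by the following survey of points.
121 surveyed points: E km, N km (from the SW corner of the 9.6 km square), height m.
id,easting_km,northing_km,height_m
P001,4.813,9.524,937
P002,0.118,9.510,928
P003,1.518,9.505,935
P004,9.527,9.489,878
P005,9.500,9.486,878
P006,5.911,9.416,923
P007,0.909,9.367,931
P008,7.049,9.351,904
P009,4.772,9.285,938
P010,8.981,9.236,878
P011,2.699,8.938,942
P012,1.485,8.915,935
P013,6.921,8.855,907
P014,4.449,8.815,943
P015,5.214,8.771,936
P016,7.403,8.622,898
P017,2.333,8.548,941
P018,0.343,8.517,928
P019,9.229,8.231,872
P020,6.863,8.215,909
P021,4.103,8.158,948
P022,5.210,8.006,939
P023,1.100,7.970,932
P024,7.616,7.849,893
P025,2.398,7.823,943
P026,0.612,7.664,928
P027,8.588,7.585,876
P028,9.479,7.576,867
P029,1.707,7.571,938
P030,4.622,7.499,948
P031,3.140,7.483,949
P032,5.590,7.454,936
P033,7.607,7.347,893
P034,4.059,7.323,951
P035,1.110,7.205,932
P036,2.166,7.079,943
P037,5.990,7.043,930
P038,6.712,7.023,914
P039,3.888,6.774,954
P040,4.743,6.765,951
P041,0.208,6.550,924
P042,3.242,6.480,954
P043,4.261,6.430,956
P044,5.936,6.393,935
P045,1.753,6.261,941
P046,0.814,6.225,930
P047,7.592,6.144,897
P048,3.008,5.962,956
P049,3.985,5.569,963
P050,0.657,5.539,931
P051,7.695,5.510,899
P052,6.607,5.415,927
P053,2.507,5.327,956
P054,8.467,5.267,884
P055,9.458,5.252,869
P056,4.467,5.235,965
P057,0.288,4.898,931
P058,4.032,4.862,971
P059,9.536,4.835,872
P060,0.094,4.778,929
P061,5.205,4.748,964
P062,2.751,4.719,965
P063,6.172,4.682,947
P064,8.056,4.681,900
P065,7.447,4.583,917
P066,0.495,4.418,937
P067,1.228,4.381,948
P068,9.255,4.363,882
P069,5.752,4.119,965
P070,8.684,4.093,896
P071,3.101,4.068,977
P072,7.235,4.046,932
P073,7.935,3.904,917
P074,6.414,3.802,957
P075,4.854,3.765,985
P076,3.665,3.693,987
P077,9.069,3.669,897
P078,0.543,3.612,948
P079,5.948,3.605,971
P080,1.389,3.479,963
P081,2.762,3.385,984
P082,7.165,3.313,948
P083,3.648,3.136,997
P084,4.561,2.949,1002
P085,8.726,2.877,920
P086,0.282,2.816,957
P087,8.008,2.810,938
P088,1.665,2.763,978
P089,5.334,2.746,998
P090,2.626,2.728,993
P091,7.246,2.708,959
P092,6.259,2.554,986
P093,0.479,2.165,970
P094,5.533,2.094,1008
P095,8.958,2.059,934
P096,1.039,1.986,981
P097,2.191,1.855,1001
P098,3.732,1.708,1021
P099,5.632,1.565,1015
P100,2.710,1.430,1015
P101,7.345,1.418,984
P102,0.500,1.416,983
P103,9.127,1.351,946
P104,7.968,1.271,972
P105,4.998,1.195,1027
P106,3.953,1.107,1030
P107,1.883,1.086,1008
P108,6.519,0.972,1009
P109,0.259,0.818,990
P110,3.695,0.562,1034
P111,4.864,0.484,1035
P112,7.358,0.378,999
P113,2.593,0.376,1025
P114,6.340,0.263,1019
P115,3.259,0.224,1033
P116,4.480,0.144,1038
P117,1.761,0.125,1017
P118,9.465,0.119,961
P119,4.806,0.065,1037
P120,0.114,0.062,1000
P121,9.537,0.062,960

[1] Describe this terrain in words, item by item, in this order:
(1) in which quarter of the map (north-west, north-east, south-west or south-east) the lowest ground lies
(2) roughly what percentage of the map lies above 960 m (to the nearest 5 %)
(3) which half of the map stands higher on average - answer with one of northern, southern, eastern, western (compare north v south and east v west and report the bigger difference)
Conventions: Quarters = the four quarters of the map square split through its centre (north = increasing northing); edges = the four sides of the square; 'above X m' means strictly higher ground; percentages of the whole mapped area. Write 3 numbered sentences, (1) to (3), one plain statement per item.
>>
(1) The lowest point lies in the north-east quarter of the map.
(2) Ground above 960 m makes up about 40 % of the sheet.
(3) The southern half stands higher on average than the northern half.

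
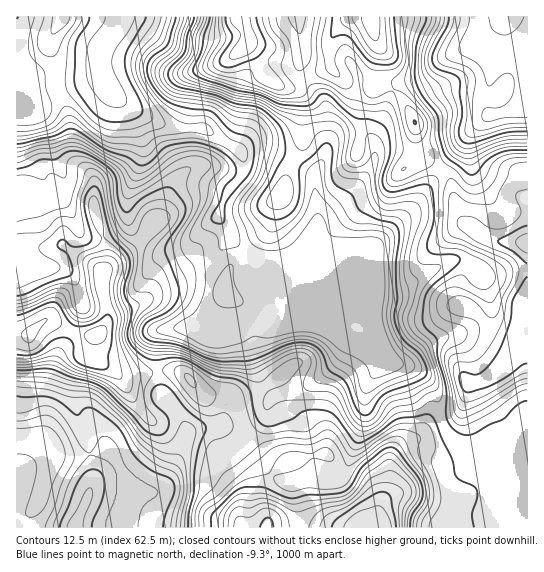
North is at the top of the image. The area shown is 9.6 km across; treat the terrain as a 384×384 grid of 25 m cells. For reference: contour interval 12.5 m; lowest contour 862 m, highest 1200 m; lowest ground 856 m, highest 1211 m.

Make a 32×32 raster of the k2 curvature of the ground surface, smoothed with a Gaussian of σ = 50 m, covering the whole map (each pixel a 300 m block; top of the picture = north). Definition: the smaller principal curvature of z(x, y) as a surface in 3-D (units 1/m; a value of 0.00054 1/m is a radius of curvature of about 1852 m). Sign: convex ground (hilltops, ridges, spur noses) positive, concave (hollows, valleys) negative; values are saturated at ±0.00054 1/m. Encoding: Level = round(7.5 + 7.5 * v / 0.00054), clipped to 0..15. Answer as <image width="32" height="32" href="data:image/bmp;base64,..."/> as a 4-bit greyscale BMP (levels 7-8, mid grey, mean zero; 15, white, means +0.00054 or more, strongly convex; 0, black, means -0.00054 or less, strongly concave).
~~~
<image width="32" height="32" href="data:image/bmp;base64,Qk12AgAAAAAAAHYAAAAoAAAAIAAAACAAAAABAAQAAAAAAAACAAATCwAAEwsAABAAAAAAAAAAAAAAABEREQAiIiIAMzMzAERERABVVVUAZmZmAHd3dwCIiIgAmZmZAKqqqgC7u7sAzMzMAN3d3QDu7u4A////AGR4ZHZjWVpqg2iIiCJXd3djV4VnY0dJWWRnR4VkN3d3hEiXV1M1NGMSMQWIxieHd4U3h1VUKHRmZkUFeHI3Z3eGREVEZyeGV5lqMYkyZXd3NUZ2JHYld2V2WGBmSENWd2VXYxaXMzVjVFdgJngFVVeGVTFWUyhmY2eHYEdmB3VFRVMThzF4aWVUSHA4ZwaXYyNEVndEp0g2hzNVJDAJd4SVKKd1R6MTRYuzZlIBeFaGmDRnQAIAEkE3YjVRYyRWd3dzWWAABXdlEAN3JalkRWdYsQRyZzVWZnd3dxeHiXNHFHAWIohzaGd3d3clR6hiWEIgSFBodVdXd3d3JXFWRDZ1M4uyR1dIVlZmdyWWESIzZoQzYkM3VTZmd1QjiGRXaXWEFRKHImJndFZWQVZphlhlYGcEqYMUeIcleGU0aIZUdkGnBId3IYmpFmRWMmhVeJZyaCB3ZVAmiAZSSWI3NndnZYkxSIiVBnQjZQmHNyeIWlpyNDeaYBVXcGoER1EnlzRFQmVjEAREV2MlNGVSA2YxNkRVITJFQiNENVKbViECdlVFUhQyEiJWYHdhdVY1ZHZ1VkFpZWhnljJ0pERmZJVmZlY0iHenNlNYYSNBR2R1V3ZWRHQlmXRiNhOagwJWZkl0VUVCWDOHcUgmh0VDV3hWiUZFVDNaZURHZ5Z4dFZ3"/>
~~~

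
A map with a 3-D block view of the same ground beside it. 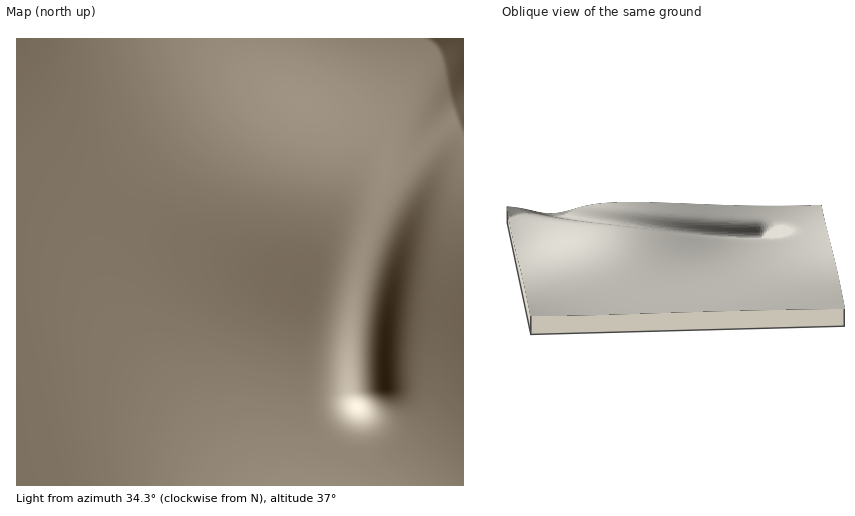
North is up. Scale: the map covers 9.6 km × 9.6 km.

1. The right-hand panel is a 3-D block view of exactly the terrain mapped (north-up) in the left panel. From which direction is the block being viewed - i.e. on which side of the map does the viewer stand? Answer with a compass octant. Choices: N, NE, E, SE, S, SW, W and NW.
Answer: W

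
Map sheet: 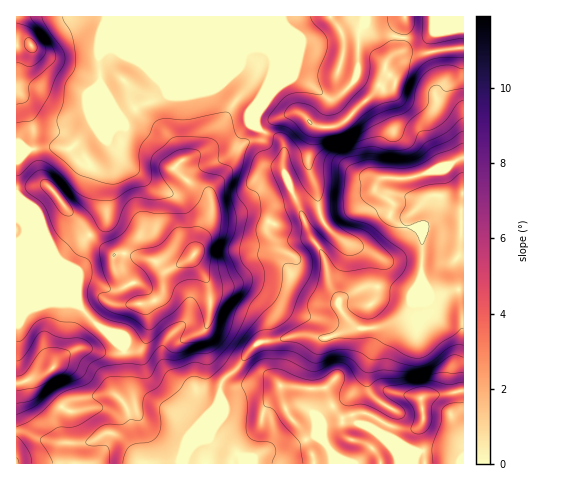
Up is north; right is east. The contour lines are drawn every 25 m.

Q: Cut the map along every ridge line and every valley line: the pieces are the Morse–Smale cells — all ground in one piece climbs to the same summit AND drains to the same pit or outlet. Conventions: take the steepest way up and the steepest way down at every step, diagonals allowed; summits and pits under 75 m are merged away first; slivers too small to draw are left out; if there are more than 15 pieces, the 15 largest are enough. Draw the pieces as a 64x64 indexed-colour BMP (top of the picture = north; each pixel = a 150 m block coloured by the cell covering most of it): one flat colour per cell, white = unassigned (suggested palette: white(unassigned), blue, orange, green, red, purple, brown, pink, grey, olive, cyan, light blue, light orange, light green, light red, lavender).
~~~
<image width="64" height="64" href="data:image/bmp;base64,Qk12CAAAAAAAAHYAAAAoAAAAQAAAAEAAAAABAAQAAAAAAAAIAAATCwAAEwsAABAAAAAAAAAA////ALR3HwAOf/8ALKAsACgn1gC9Z5QAS1aMAMJ34wB/f38AIr28AM++FwDox64AeLv/AIrfmACWmP8A1bDFABERERERERERERERESIiIiIiIiIiIiIiIiIiIiIiIiIiERERERERERERERERIiIiIiIiIiIiIiIiIiIiIiIiIiIRERERERERERERERESIiIiIiIiIiIiIiIiIiIiIiIiIhERREERERERERERERIiIiIiIiIiIiIiIiIiIiIiIiIiFEREERERERERERERESIiIiIiIiIiIiIiIiIiIiIiIiJEREQRERERERERERERIiIiIiIiIiIiIiIiIiIiIiIiIkRERBERERERERERERESIiIiIiIiIiIiIiIiIiIiIiIiREREEREREREREREREREiIiIiIiIiIiIiIiIiIiIiIiJERERBERERERERERERERIiIiIiIiIiIiIiIiIiIiIiIkREREREEREREREREREREiIiIiIiIiIiIiIiIiIiIiIiREREREREREERERERERESIiIiIiIiIiIiIiIiIiIiIiJERERERERERBERERERERIiIiIiIiIiIiIiIiIiIiIiIkREREREREREERERERERESIiIiIiIiIiIiIiIiIiIiIiREREREREREQREREREREREiIiIiIiIiIiIiIiIiIiIiJERERERERERBERERERERERIiIiIiIiIiIiIiIiIiIiIkRERERERERBERERERERERESIiIiIiIiIiIiIiIiIiIiREREREREREEREREREREREREiIiIiIiIiIiIiIiIiIiJEREREREREEREREREREREREREiIiIiIiIiIiIiIiIiIkREREREREERERERERERERERERERERERIiIiIiIiIiIiREREREREERERERERERERERERERERERERERIiIiIiIiJEREREREERERERERERERERERERERERERERERESIiIiIkREREREEREREREREREREREREREREREREREREREiIiIiERREREERERERERERERERERERERERERERERERERIiIiIREREREREREREREREREREREREREREREREREREREiIiIhERERERERERERERERERERERERERERERERERERESIREiERERERERERERERERERERERERERERERERERERERERERERERERERERERERERERERERERERERERERERERERERERERERERERERERERERERERERERERERERERERERERERERERERERERERERERERERERERERERERERERERERERERERERERERERERERERERERERERERERERERERERERERERERERERERERERERERERERERERERERERERERERERERERERERERERERERERERERERERERERERERERERERERERERERERERERERERERERERERERERERERERERERERERERERERERERERERERERERERERERERERERERERERERERERERERERERERERERERERERERERERERERERERERERERERERERERERERERERERERERERERERERERERERERERERERERERERERERERERERERERERERERERERERERERERERERERERERERERERERERERERERERERERERERERERERERERERERERERERERERERERERERERERERERERERERERERERERERERERERERERERERERERERERERERERERERERERERERERERERERERERERERERERERERERERERERERERERERERERERERERERERERERERERERERERERERERERERERERERERERERERERERERERERERERERERERERERERERERERERERERERERERERERERERERERERERERERERERERERERERERERERERERERERERERERERERERERERERERERERERERERERERERERERERETMzMzMRERERERERERERERERERERERERERERERERERERMzMzMzEREREREREREREREREREREREREREREREREREREzMzMzMxERERERERERERERERERERERERERERERERERETMzMzMzMRERERERERERERERERERERERERERERERERERMzMzMzMzEREREREREREREREREREREREREREREREREREzMzMzMzMRERERERERERERERERERERERERERERERERETMzMzMzMxERERERERERERERERERERERERERERERERERMzMzMzMzEREREREREREREREREREREREREREREREREREzMzMzMzMRERERERERERERERERERERERERERERERERETMzMzMzMxERERERERERERERERERERERERERERERERERMzMzMzMzEREREREREREREREREREREREREREREREREREzMzMzMzMRERERERERERERERERERERERERERERERERETMzMzMzMxERERERERERERERERERERERERERERERERERMzMzMzMzEREREREREREREREREREREREREREREREREREzMzMzMzMzMzMzMzMzMzMzMzMRERERERERERERERERETMzMzMzMzMzMzMzMzMzMzMzMxERERERERERERERERERMzMzMzMzMzMzMzMzMzMzMzMzEREREREREREREREREREzMzMzMzMzMzMzMzMzMzMzMzMRERERERERERERERERETMzMzMzMzMzMzMzMzMzMzMzMxERERERERERERERERER"/>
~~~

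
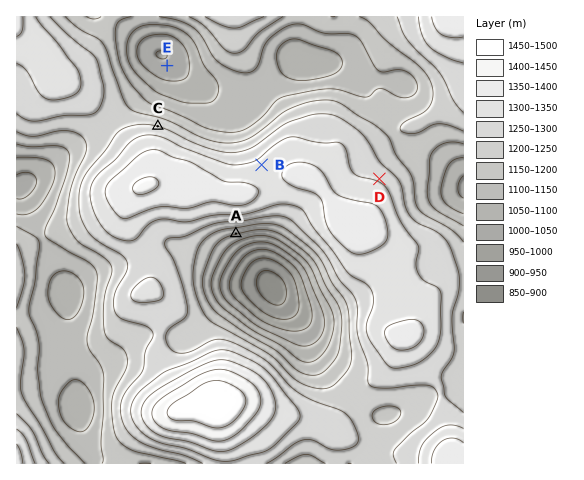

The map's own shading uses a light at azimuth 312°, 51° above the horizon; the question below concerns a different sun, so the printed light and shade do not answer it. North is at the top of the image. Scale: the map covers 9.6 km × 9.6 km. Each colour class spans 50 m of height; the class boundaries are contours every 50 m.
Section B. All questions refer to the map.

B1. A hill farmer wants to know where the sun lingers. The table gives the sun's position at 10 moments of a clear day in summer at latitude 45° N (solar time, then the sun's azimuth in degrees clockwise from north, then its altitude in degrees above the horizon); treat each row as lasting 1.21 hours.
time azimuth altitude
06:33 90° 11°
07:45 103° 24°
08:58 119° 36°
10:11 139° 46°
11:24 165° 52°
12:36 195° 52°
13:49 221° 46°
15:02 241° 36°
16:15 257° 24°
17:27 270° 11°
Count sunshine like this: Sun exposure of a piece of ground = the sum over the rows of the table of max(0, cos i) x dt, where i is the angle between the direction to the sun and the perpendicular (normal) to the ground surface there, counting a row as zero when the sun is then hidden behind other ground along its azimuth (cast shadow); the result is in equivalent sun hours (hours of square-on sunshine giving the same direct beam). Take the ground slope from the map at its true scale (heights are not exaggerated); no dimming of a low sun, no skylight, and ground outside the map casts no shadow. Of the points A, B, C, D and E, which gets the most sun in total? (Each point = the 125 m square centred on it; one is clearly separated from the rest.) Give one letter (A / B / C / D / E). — A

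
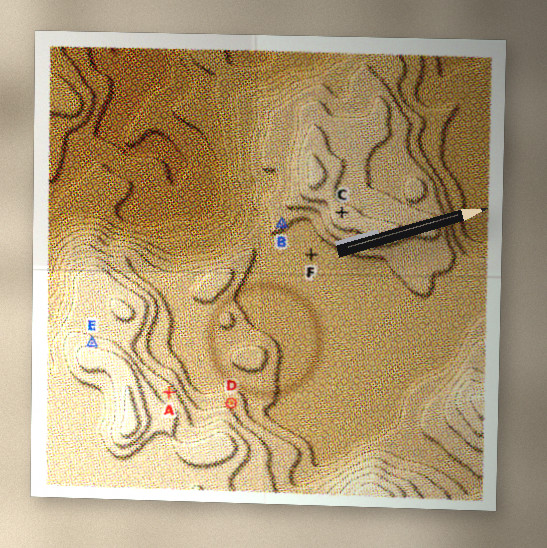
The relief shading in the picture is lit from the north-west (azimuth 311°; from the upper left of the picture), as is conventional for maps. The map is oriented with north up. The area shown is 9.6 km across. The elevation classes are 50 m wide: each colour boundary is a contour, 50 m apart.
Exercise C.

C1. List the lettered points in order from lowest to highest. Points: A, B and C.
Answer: B C A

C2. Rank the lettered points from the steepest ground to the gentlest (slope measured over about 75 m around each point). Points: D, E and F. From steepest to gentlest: E D F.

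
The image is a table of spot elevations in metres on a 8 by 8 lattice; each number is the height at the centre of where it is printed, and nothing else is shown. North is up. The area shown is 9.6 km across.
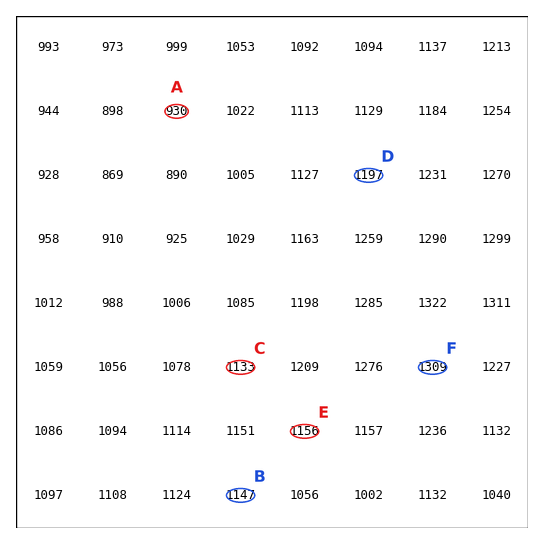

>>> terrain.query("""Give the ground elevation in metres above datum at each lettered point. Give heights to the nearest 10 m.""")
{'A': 930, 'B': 1150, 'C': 1130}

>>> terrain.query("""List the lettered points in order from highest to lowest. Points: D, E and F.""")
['F', 'D', 'E']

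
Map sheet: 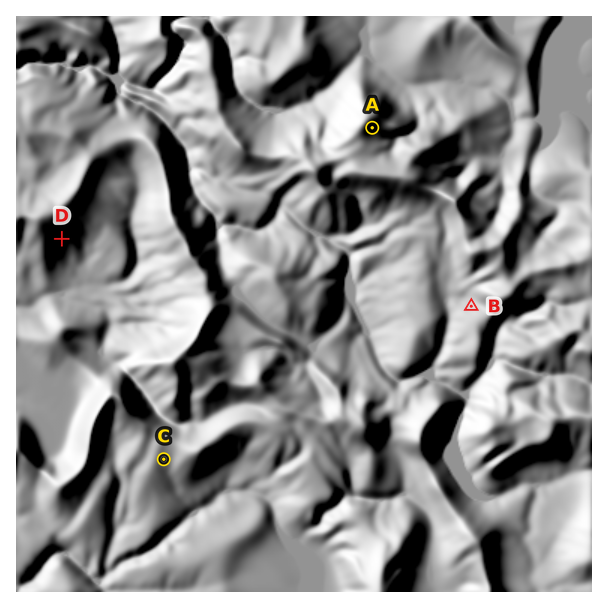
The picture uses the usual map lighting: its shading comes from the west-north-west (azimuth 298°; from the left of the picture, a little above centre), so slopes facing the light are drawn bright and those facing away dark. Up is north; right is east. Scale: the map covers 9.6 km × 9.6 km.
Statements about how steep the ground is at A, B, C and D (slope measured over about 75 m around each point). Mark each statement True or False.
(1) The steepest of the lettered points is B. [False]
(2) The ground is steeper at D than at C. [True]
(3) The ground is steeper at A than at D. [False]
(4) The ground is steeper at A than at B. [True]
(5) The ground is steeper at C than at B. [False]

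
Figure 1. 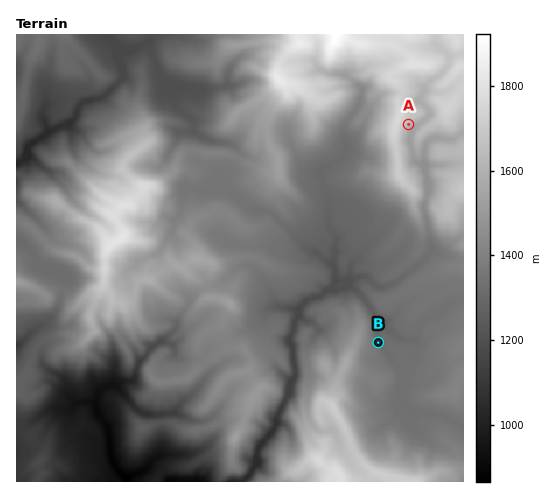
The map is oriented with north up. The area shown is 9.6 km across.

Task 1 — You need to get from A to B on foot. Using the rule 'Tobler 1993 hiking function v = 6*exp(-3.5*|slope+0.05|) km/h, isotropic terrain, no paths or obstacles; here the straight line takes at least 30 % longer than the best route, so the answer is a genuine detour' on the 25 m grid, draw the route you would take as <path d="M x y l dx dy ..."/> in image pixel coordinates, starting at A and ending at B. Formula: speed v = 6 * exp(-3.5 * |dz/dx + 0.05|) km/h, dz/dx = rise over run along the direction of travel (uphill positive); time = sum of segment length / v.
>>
<path d="M409 124l-4 7 0 10 7 14 0 6 1 2 5 2 2 3 5 9 0 6 1 2 0 5 1 2 0 5-2 6 0 12 2 7 0 37-28 56-8 8-2 4-7 5-4 11"/>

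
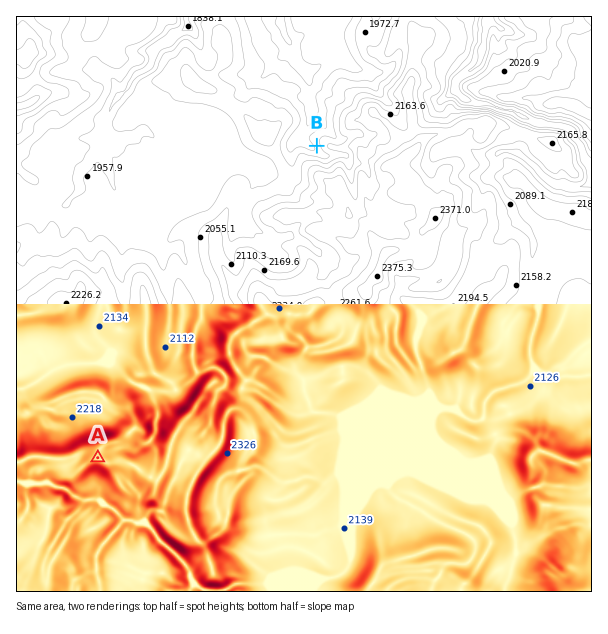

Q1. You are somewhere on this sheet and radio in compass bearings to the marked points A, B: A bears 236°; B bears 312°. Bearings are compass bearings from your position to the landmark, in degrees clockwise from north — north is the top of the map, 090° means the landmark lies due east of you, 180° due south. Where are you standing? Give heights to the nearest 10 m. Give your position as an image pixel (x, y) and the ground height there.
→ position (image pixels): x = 421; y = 240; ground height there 2340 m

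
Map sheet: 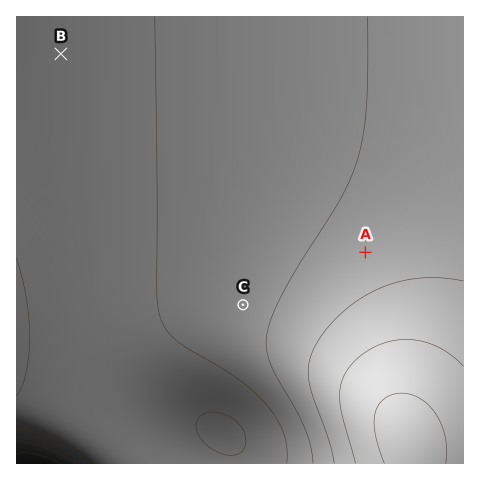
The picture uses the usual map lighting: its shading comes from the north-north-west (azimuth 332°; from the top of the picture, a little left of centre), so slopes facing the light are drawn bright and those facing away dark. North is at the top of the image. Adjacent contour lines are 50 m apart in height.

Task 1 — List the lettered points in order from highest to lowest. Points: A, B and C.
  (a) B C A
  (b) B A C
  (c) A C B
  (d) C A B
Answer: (c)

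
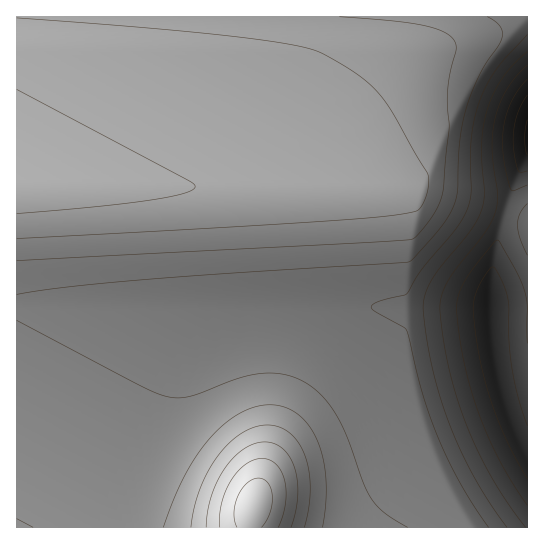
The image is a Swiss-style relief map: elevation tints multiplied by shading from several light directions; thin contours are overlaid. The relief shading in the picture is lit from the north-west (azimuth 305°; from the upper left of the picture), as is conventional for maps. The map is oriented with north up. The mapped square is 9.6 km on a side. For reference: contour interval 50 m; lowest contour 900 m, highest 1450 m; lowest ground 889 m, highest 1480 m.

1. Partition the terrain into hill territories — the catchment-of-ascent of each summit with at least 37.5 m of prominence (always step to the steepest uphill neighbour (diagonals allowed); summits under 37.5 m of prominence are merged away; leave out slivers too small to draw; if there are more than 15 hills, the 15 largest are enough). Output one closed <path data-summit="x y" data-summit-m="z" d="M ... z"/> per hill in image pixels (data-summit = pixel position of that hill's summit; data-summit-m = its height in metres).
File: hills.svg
<path data-summit="17 185" data-summit-m="1374" d="M527 16l-510 0-1 289 474 3 2-37 9-48 12-37 15-29z"/><path data-summit="254 506" data-summit-m="1480" d="M303 305l-286 0-1 222 512 0-1-218z"/><path data-summit="527 227" data-summit-m="1071" d="M527 157l-14 29-14 48-8 49 0 26 37 0z"/>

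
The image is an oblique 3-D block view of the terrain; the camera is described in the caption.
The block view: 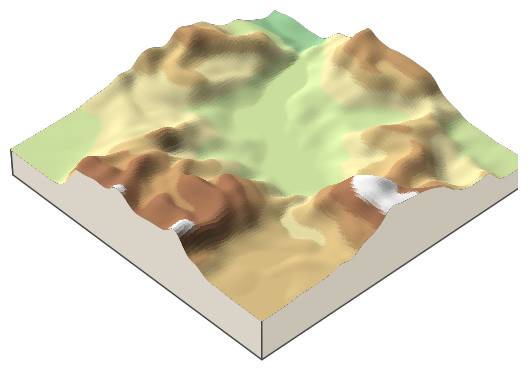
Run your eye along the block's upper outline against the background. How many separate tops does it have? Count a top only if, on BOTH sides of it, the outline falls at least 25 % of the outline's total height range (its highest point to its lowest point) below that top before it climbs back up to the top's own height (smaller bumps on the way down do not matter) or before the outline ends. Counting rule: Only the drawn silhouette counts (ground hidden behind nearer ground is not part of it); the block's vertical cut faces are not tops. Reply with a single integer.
1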